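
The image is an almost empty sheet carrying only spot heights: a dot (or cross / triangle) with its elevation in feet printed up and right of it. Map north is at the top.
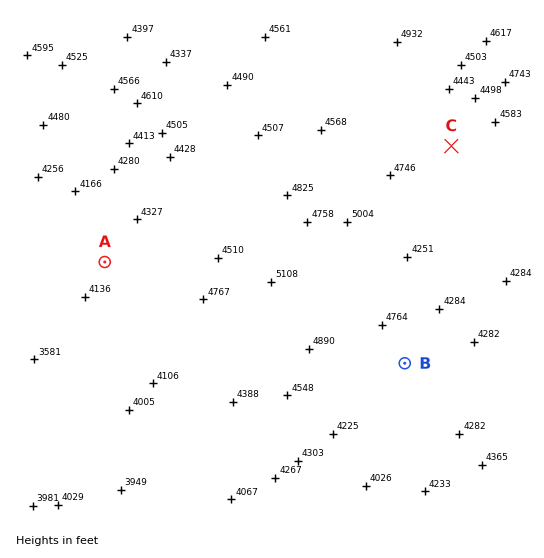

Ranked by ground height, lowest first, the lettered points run A B C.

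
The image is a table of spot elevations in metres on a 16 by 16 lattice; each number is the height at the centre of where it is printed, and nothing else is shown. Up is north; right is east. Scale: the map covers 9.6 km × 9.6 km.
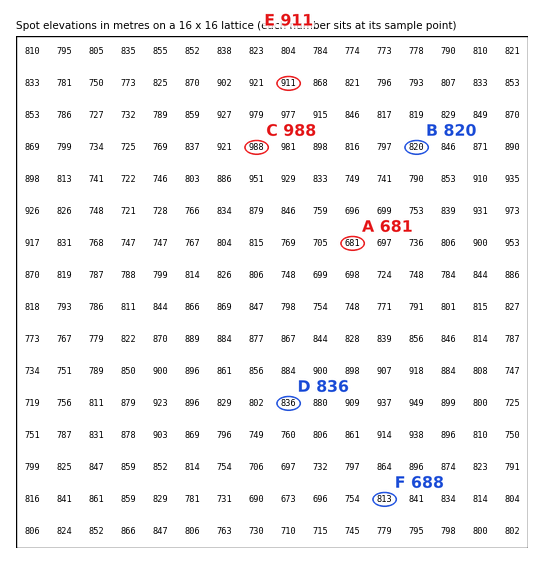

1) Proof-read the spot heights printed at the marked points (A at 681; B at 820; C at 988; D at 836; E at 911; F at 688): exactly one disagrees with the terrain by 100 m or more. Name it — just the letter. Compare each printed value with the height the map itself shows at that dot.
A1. F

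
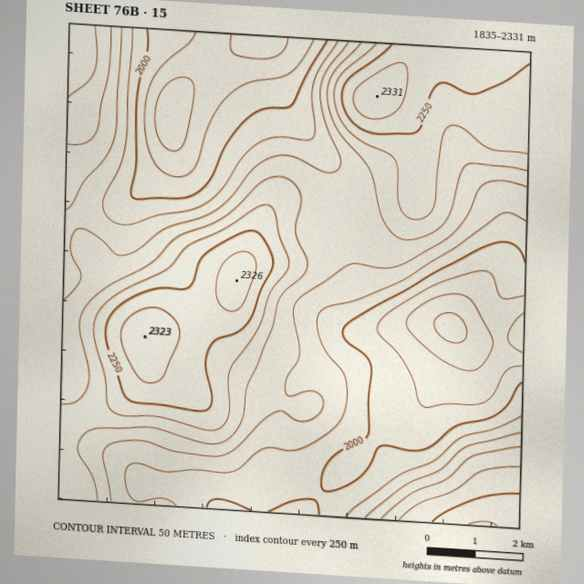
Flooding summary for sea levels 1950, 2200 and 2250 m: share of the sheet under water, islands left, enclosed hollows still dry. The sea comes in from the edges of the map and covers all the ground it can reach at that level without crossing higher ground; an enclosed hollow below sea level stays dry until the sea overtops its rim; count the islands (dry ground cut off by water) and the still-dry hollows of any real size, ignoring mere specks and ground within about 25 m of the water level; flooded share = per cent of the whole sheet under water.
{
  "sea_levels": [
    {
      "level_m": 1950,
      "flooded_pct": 12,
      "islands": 0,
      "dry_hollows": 0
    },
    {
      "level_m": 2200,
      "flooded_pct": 76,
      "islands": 1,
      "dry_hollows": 0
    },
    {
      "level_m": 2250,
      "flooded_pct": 87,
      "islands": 1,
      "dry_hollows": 0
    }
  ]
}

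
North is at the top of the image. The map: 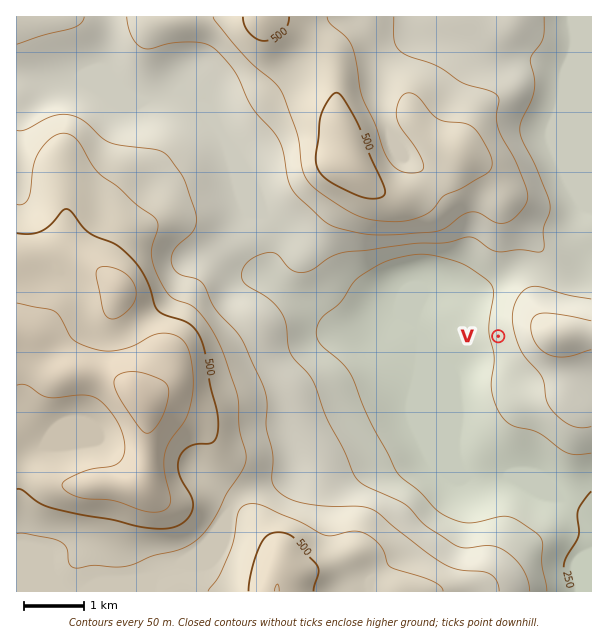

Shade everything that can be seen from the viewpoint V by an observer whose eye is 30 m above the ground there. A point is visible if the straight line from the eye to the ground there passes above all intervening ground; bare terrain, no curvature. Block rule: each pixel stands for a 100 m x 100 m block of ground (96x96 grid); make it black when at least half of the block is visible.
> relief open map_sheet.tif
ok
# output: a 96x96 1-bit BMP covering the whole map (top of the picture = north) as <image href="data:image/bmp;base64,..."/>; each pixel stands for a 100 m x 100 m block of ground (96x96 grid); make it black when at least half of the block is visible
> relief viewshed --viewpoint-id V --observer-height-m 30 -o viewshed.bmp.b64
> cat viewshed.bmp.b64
<image width="96" height="96" href="data:image/bmp;base64,Qk2+BAAAAAAAAD4AAAAoAAAAYAAAAGAAAAABAAEAAAAAAIAEAAATCwAAEwsAAAIAAAAAAAAA////AAAAAAAAAAAAAAPAAD/wEAAAAAAAAAPAAf///wAAAAAAAAPgA////wAAAAAAAAfwA////wAAAAAAAA/4A////gAAAAAAAA/4B////gAAAAAAAA/8H////gAAAAAAAB///////gAAAAAAAB///////4AAAAAAAD///////8AAAAAEAD///////4AAAAAOAH///////wAAAAAfAP///////gAAAAA/gf//////+AAAAAD/w///////8AAAAAH/x///////4AAAAAP/j/w/////wAAAAAP8D/g/////gAAAAAPwD/g/////AAAAAAfgD/h////+AAAAAAPAD/h////+AAAAAAPAH/h////+AAAAAAPAP/h////+AAAAAAPAP/j////+AAAAAAPgf/j////+AAAAAAPwf/n////+AAAAAAH4//n////+AAAAAAH///v////+AAAAAAH////////+AAAAAAP////////+AAAAAAP////////+AIAAAAP//////////8AAAAP//////////+AAAAf//////////+AAAAf//////////+AAAAB//////////8AAAAA//////////4AAAAA//////////gAAAAA//////////gAAAAA//////////gAAAAA//////////wAAAAA//////////wAAAAA//////////wAAAAA//////////wAAAAB//f///////gAAAH//8f///////AAAAH//4f//////+AAAAH//4///////8AAAAH//4///////4AAAAD/v////////4AAAAD/n////////4AAAAH/n////////4AAAAH/j/+P/////8AAAAH/j/4H/////8AAAAP/x/wH/////+AAAAP/5/gD//////AAAAf///gB//////gAAAP///AA//////gAAAH//+AAf/////gAAAD//4AAP/////AAAAD//4AAP/////AAAAD//wAAH/////AAAAD//wAAH/////gAAAD3/wAAB/////gAAAHh/wAAA/////AAAQHB/gAAA/AH/AAAAcHA/AAAD+AD+AAAAePA/AAAP8AD/AAAAePg+AAAD4AB/AAAAfHw8AAAAAAB/AAAAfH/4AAAAAAB+AAAA/D/wAAAAAAA4AAAA+ADgAAAAAAAAAAAA+AAAAAAAAAAAAAAAeAAAAAAAAAAAAAAAcAAAAAAAAAAAAAAAcAAAAAAAAAAAAAAAIAAAAAAAAAAAAAAAAAAAAAAAAAAAAAAAAAAAAAAAAAAAAAAAAAAAAAAAAAAAAAAAAAAAAAAAAAAAAAAAAAAAAAAAAAAAAAAAAAAAAAAAAAAAAAAAAAAAAAAAAAAAAAAAAAAAAAAAAAAAAAAAAAAAAAAAAAAAAAAAAAAAAAAAAAAAAAAAAAAAAAAAAAAAAAAAAAAAAAAAAAAAAAAAAAAAAAAAAAAAAAAAAAAAAAAAAAAAAAAAAAAAAAAAAAAAAAAAAAAAAAAAAAAAAAAAAAAAAAAAAAAAAAAAAAAAAAAAAAAAAAA="/>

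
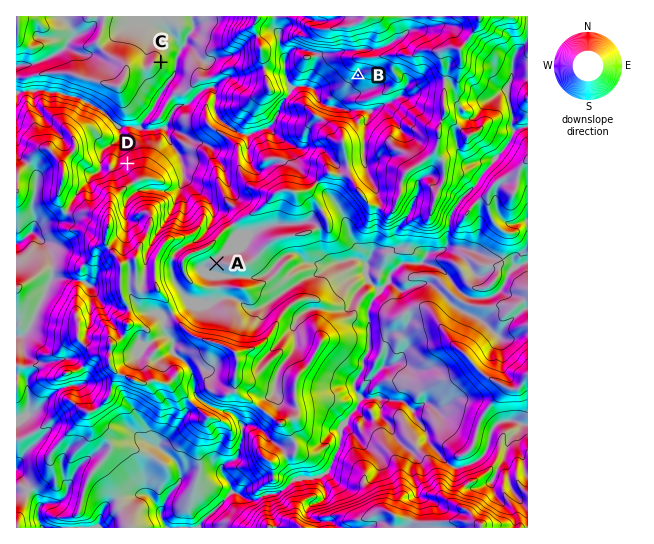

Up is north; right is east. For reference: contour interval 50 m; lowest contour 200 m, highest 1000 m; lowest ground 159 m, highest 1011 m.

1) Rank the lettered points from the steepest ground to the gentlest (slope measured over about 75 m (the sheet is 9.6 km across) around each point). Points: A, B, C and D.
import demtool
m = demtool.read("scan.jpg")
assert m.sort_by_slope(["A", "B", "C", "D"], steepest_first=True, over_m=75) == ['D', 'B', 'C', 'A']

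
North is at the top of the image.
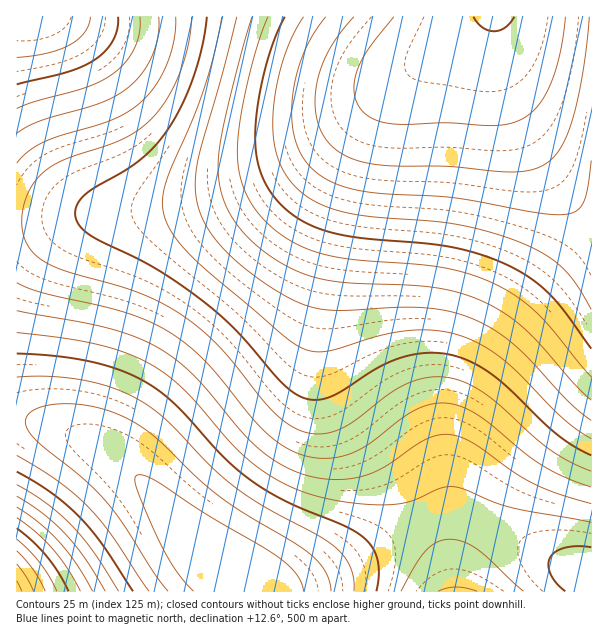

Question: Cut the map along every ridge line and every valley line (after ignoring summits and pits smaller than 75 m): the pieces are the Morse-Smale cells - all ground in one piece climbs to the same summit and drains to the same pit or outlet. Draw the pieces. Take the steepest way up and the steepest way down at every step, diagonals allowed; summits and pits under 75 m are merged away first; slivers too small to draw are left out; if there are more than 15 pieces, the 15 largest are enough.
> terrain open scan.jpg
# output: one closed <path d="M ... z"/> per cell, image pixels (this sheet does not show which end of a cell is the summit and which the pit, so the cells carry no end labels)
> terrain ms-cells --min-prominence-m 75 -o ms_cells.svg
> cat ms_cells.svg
<path d="M591 16l-105 0-19 20-47 28-27 20-55 49-32 24-22 13-42 20-27 9-42 9-89 6-39 8-28 1-1 196 23 3 27 10 38 18 13 8 29 28 28 35 35 37 38 27 1 7 343 0z"/><path d="M485 16l-468 0-1 206 16 1 52-9 89-6 42-9 45-17 34-18 23-14 76-66 27-20 47-28 17-16z"/><path d="M24 420l-8 0 1 172 230-1 0-6-38-27-35-37-28-35-29-28-13-8-38-18z"/>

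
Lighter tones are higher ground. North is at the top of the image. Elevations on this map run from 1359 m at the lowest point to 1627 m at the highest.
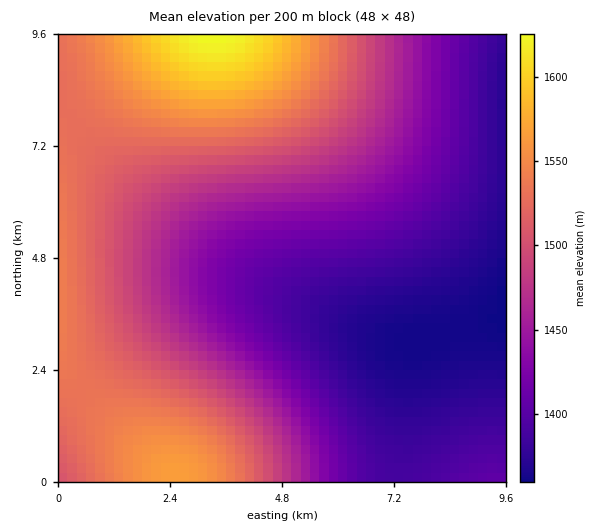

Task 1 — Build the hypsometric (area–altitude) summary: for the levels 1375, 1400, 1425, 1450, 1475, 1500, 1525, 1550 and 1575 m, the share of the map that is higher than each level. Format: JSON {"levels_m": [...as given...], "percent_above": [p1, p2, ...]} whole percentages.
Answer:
{"levels_m": [1375, 1400, 1425, 1450, 1475, 1500, 1525, 1550, 1575], "percent_above": [89, 72, 61, 52, 44, 35, 25, 10, 4]}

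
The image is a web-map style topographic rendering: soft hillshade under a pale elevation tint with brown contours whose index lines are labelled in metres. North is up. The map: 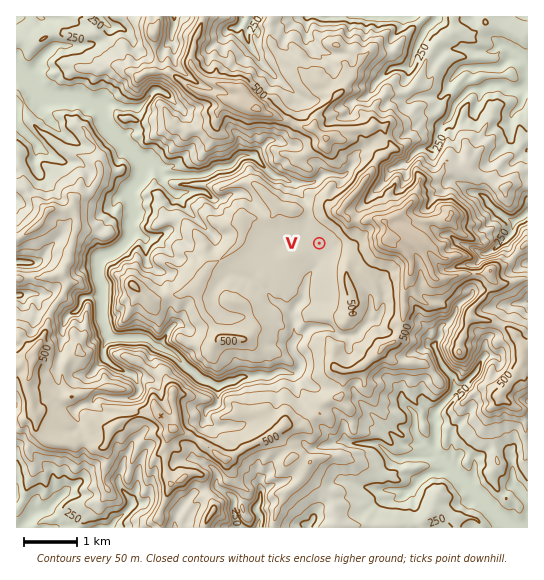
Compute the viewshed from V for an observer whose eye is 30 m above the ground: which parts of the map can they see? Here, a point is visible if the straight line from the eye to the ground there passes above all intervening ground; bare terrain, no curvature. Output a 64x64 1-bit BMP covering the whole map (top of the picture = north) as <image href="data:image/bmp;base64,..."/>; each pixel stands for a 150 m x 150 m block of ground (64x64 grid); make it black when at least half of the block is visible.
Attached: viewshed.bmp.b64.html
<image width="64" height="64" href="data:image/bmp;base64,Qk0+AgAAAAAAAD4AAAAoAAAAQAAAAEAAAAABAAEAAAAAAAACAAATCwAAEwsAAAIAAAAAAAAA////AAAAAAAAAAAAAAAAAAAAAAAAAAAAAAAAAAAAAAAAAAAAAAAAAAAAAAAAAAAAAAAAAAAAAAAAAAAAAAAAAAAAAAAAAAAAAAAAIAAAAAAAAABwAAAAAAAAAdwAAAAAAAADHwAAAAAAABgDmAAAAAAAMAH4AAAAIAAAD/wAAAAgAAAf9AAAADAAAAf8AAAAcAAAAPAAAAAwAAAAAAAAADAAAAAEAAAAMAAAAAPAAAA4AAAAQwAAABAAAAPDAAAAEAAADocAAAAAAAB/gAAAAAAAAAfgAAAAAAAAB8/AAAAAAEAHn8AAAAAAgR4PwAAAAAGDPH/AgAAAAwH4f8CAAAAAAeH/gIAAAAAA8/+AgAAAAAB//8CAAAAAAB//zAAAAAAAD//cAAAAAAAP/9wAAAAAAA//3AAAAAAAD/+cAAAAAAAI/wAAAAAAAAAAAAAAAAAAAAAAAAAAAAAAAAAAAAAAAAAAAAAAAAAAAAAAAAAAAAAAMAAAAAAAAABgAAAAAAAAAA4AAAAAAAAACAAAAAAAAAA8AAAAAAAAB+AAAAAAAABfgAAAAAAAAHgAAAAAAAAAAAAAAAAAAAAAAAAAAAAAAAAAAAAAAAAAAAAAAAAAAAAAAAAAAAAAAAAAAAAAAAAAAAAAAAAAAAAAAAAAAAAAAAAAAAAAAAAAAAAAAAAAAAAAAAAAAA=="/>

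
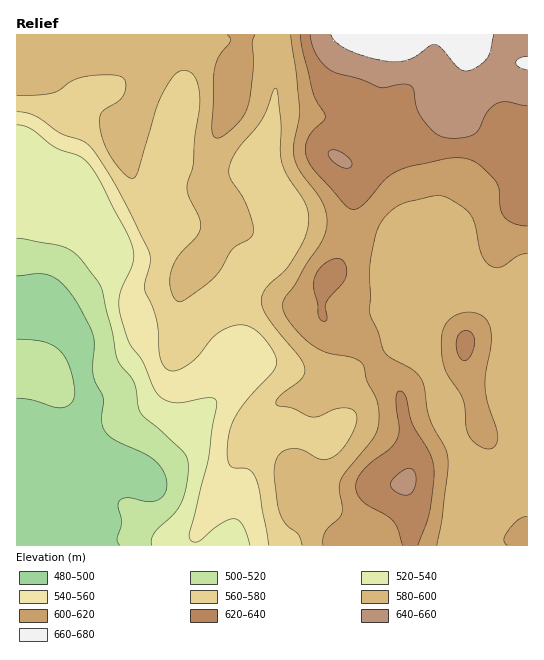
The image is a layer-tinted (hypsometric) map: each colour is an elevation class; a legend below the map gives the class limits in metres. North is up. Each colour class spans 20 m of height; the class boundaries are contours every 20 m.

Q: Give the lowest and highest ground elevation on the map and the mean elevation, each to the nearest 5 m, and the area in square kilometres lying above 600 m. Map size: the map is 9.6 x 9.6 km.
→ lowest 485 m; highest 675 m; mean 580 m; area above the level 26.6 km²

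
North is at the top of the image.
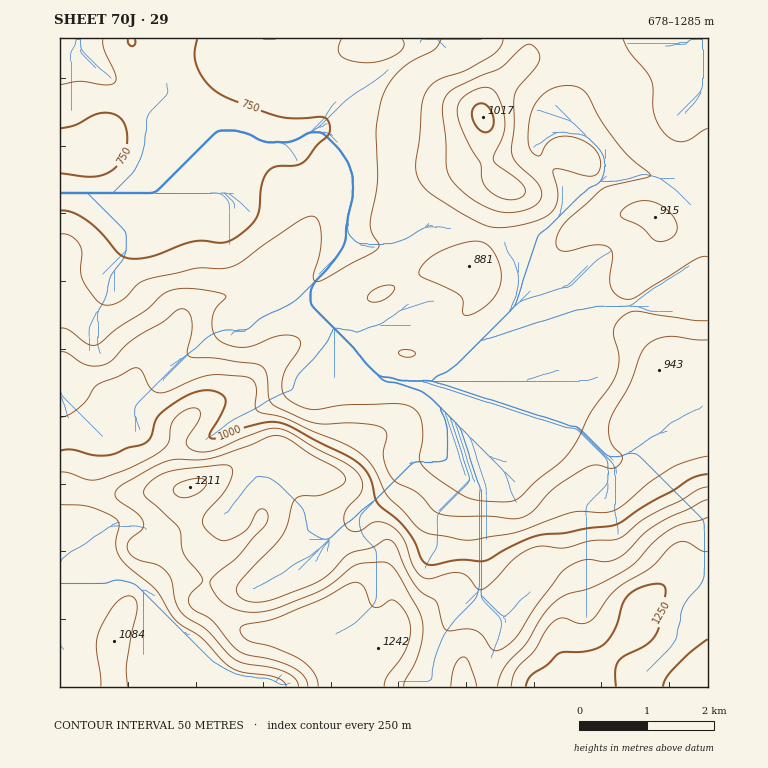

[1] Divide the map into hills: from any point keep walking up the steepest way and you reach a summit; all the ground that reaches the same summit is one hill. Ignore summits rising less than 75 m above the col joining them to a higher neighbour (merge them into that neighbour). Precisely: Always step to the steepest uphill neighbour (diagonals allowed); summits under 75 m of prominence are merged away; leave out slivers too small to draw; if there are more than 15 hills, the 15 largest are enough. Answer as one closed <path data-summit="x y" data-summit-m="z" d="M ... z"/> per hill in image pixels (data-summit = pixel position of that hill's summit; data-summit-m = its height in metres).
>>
<path data-summit="591 687" data-summit-m="1285" d="M447 226l-20 0-17 10-20 9-25 0-14-5-3-6-8 16-22 26-12 18-7 6-54 26-14 1-13 7-44 31-40 38 0 11 3 9 6 7 15 7 24 5 20-1 14-7 18-15 63-31 9-14 24-25 8-17 9 10 10 20 18 14 15 7 32 2 19 16 11 18 8 9 22 51 0 8-5 12 0 40 5 17-2 31-3 8-25 26-12 22-9 30 1 14 276 0 0-379-48-1-23-3-10 3-44 5-110 46 41-45 9-17 1-20-5-17-9-16-32-12z"/><path data-summit="378 648" data-summit-m="1242" d="M226 128l-14 0-59 25-7 8-5 12-11 12-17 9-24 3 2 4 38 28-2 13-12 19-11 7-44 1 0 120 9 6 14 14 15 24 0 7-6 15-2 24-9 45-21 10 0 12 7-1 53-22 10 0 10 4 16 14 2 17-4 10-10 15-7 4 12 12-2 18-3 7 1 63 285 0 3-22 7-22 17-29 20-19 5-17 0-22-5-17 0-40 5-12 0-8-22-51-8-9-11-18-11-11-8-5-32-2-15-7-18-14-10-20-9-10-8 17-24 25-9 14-63 31-18 15-14 7-20 1-34-8-7-6-7-14 0-11 40-38 11-9 33-22 13-7 14-1 50-24 10-7 13-19 22-26 7-13 0-15 7-27 0-17-9-22-14-18-10-7-11 0-18 10-14 2-20-3-17-9z"/><path data-summit="483 117" data-summit-m="1017" d="M708 38l-286 0-3 6-12 13-64 42-13 13-3 7-14 12 11 2 11 9 10 14 7 15 2 24-7 27 2 15 16 8 25 0 13-5 24-14 20 0 31 5 32 12 9 16 5 17-1 20-14 24-35 36 109-44 44-5 10-3 23 3 48 0z"/>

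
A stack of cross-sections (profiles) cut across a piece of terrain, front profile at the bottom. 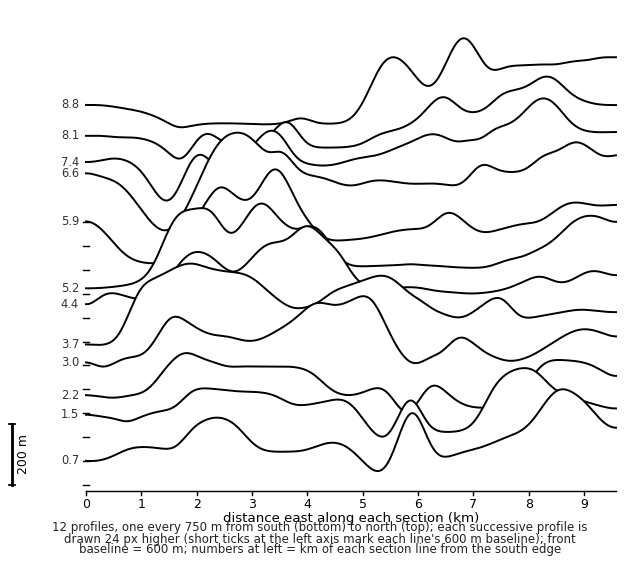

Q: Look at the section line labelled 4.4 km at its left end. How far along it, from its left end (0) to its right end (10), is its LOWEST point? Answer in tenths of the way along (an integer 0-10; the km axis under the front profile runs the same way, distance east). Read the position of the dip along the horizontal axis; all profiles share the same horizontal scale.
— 0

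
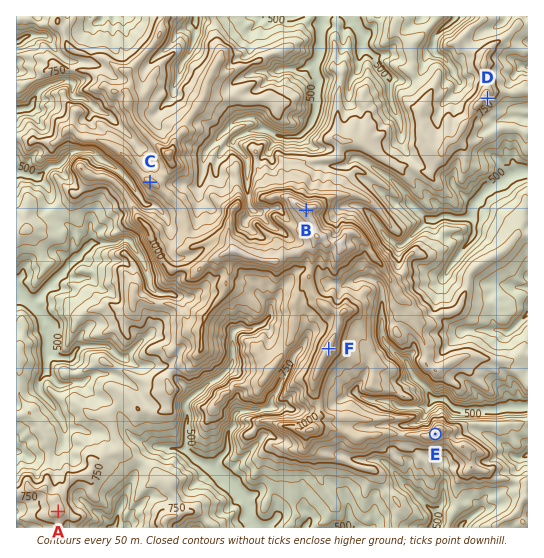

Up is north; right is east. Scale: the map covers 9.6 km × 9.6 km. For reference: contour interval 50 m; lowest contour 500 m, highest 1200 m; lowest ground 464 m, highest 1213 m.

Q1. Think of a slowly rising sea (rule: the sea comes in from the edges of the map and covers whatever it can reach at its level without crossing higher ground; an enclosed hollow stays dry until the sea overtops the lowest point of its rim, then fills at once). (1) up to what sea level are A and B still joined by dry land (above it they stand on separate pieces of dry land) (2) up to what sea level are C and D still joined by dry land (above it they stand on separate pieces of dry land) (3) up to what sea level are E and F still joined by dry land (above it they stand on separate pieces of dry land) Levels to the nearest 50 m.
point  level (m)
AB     700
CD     750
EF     850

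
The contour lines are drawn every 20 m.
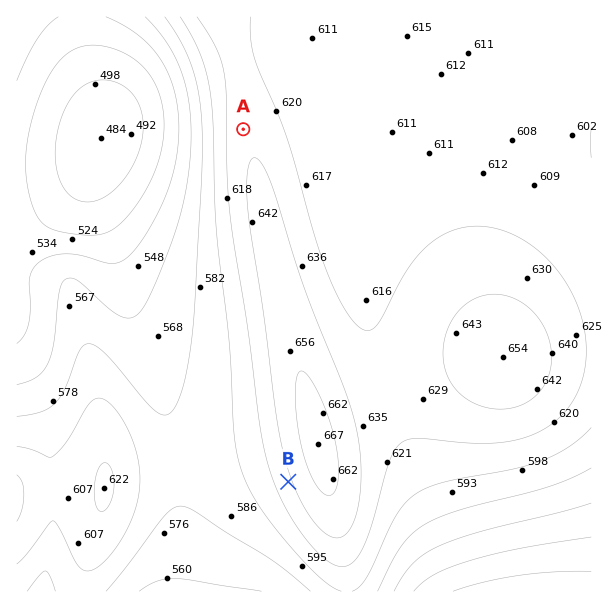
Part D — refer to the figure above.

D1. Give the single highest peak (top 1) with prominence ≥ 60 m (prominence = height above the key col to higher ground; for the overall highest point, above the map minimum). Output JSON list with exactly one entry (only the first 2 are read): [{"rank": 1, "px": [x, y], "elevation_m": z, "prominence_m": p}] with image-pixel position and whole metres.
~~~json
[{"rank": 1, "px": [318, 444], "elevation_m": 667, "prominence_m": 183}]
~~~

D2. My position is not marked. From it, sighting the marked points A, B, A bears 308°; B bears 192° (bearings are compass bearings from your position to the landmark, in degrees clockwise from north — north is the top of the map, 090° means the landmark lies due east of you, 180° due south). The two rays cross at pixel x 346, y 210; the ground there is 610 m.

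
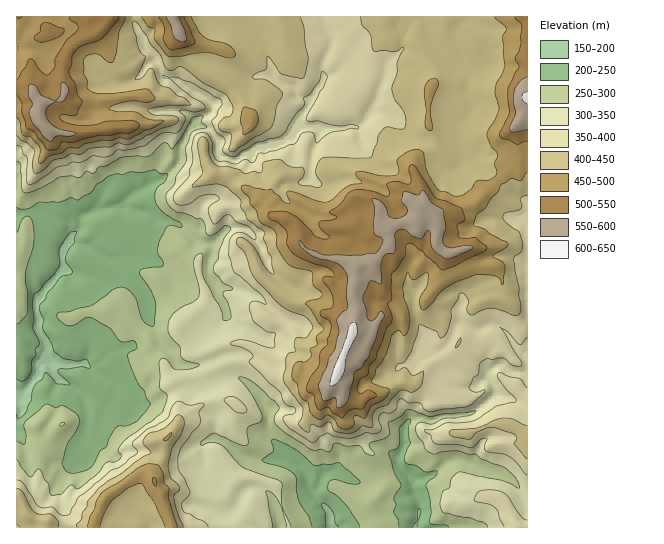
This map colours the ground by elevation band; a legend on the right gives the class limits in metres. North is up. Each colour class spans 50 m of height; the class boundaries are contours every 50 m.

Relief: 160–620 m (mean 370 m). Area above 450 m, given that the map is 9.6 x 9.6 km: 19.7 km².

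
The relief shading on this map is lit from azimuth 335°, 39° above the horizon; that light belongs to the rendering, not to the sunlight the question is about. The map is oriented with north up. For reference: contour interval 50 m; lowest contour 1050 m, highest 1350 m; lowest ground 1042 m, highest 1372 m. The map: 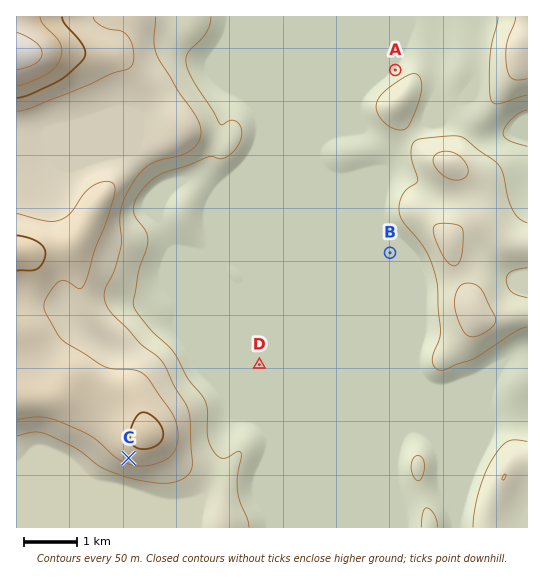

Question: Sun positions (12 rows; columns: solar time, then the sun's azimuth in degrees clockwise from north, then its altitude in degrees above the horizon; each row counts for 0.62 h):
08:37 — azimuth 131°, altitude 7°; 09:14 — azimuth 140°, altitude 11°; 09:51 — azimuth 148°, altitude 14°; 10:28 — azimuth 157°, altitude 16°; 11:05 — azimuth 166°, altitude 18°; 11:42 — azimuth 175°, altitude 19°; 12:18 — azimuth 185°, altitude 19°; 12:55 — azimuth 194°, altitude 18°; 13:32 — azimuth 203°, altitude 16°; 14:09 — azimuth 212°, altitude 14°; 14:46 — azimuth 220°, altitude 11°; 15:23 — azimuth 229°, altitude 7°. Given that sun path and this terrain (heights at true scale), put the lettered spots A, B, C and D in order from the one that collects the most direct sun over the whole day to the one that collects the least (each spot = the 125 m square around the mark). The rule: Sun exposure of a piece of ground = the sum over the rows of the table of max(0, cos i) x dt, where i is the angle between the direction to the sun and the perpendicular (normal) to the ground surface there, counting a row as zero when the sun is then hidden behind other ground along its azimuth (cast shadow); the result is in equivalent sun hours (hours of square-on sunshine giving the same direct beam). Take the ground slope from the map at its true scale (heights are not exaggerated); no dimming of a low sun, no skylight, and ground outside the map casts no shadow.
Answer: C > B ≈ D > A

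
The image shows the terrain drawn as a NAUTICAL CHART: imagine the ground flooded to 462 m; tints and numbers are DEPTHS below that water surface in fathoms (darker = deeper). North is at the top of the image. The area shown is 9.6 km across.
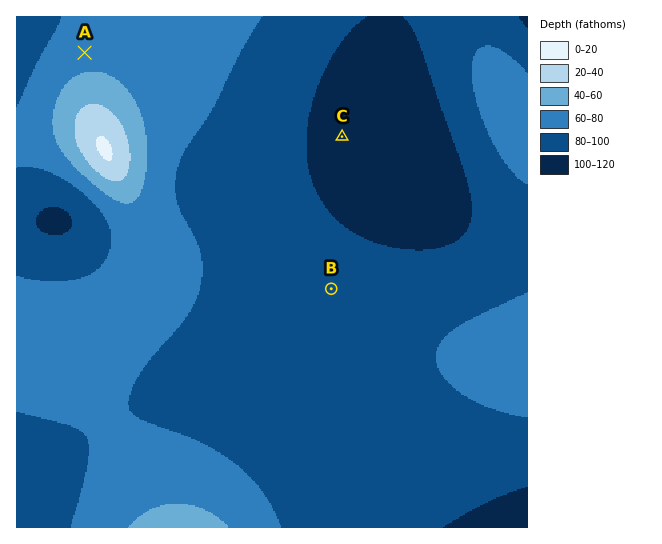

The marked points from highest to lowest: A B C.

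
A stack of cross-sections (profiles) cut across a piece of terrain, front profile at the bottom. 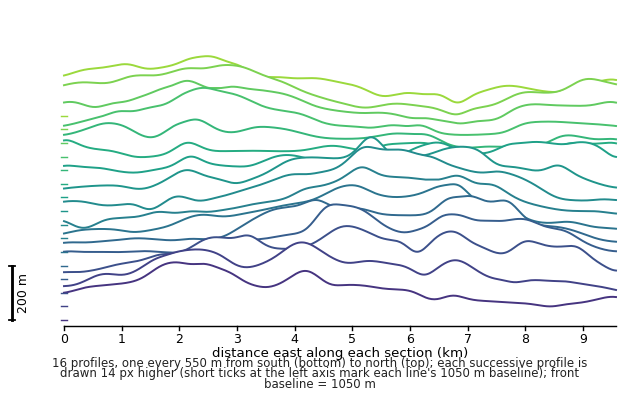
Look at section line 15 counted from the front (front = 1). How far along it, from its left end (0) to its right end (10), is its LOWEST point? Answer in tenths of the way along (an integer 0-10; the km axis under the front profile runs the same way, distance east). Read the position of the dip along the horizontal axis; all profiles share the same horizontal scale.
7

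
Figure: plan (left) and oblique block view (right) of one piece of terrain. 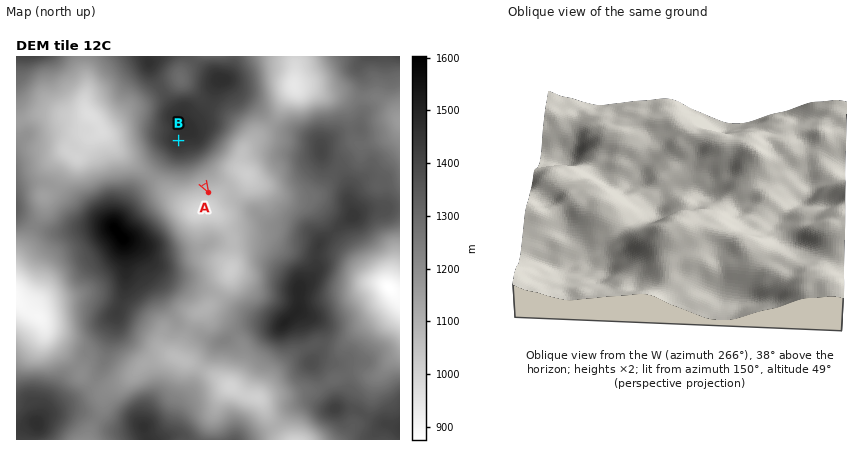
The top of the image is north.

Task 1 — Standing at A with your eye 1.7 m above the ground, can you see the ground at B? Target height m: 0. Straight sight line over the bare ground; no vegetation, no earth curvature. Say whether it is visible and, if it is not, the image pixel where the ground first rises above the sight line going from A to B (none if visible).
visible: false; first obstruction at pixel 194 168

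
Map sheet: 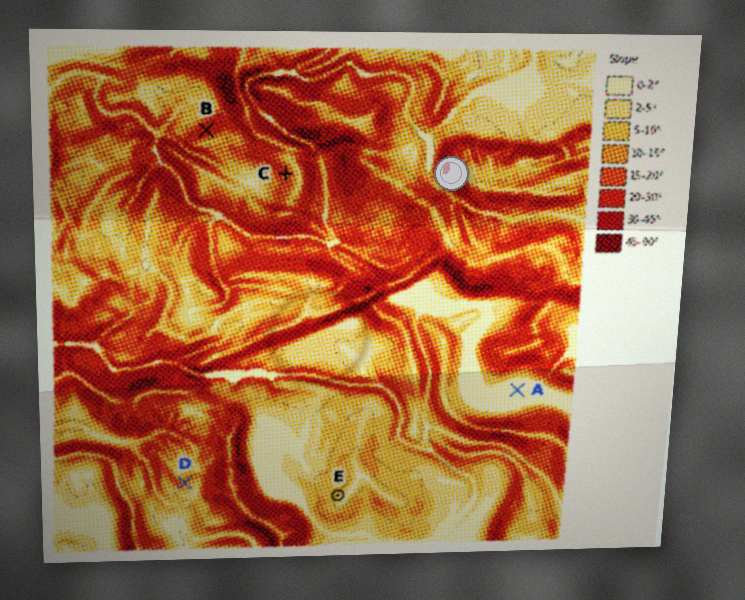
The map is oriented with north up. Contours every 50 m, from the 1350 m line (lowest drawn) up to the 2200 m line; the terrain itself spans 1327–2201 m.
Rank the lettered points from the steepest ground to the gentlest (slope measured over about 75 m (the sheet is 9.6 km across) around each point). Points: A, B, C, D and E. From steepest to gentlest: B C D E A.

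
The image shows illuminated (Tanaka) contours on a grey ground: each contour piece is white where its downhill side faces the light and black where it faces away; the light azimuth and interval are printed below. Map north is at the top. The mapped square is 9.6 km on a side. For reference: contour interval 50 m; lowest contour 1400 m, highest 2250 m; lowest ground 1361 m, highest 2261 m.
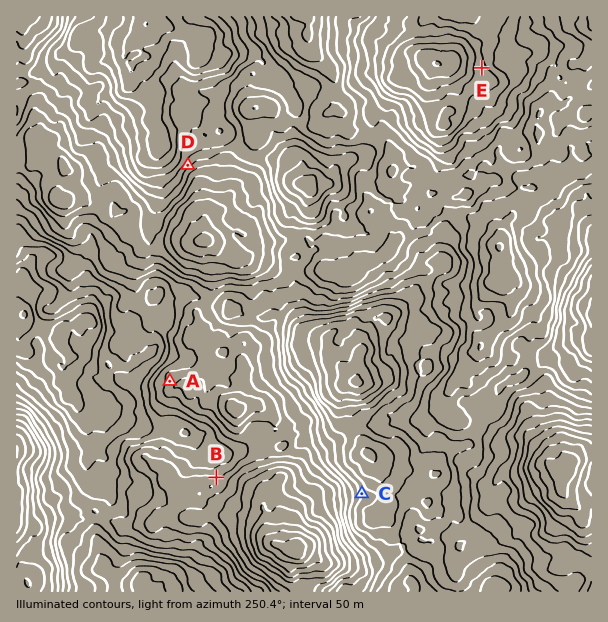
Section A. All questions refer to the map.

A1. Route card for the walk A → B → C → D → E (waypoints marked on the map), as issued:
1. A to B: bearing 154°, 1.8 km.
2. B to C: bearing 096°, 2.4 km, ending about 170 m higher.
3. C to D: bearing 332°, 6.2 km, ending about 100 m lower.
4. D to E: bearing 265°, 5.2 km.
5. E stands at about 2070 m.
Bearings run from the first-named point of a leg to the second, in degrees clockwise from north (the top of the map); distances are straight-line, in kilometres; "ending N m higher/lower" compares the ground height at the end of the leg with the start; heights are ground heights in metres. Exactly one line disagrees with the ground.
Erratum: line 4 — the bearing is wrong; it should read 72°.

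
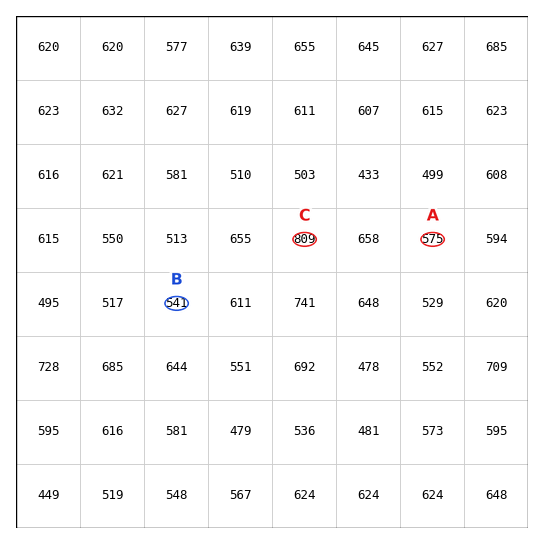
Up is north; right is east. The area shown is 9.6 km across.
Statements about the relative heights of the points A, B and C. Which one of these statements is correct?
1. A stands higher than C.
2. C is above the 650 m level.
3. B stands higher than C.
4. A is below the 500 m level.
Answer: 2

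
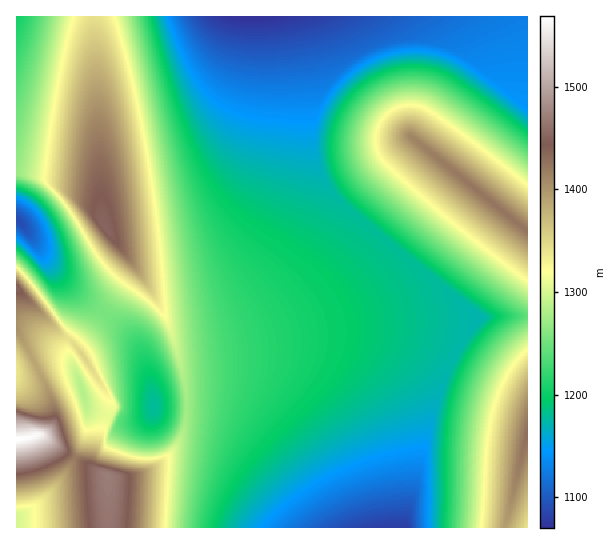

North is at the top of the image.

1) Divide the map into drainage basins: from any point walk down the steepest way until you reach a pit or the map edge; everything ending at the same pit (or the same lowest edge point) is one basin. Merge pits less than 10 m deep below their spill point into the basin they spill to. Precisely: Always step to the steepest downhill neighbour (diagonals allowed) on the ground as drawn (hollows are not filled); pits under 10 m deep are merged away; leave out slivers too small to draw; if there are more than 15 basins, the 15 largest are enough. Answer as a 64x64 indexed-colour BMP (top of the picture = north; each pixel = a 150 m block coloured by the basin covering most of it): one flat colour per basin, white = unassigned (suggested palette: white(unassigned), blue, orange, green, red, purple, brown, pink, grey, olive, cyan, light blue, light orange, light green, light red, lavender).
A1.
<image width="64" height="64" href="data:image/bmp;base64,Qk12CAAAAAAAAHYAAAAoAAAAQAAAAEAAAAABAAQAAAAAAAAIAAATCwAAEwsAABAAAAAAAAAA////ALR3HwAOf/8ALKAsACgn1gC9Z5QAS1aMAMJ34wB/f38AIr28AM++FwDox64AeLv/AIrfmACWmP8A1bDFAHd3d3d3ciIiIiIiIiIiIiIiIiIiIiIiIiIiIiIiIimZd3d3d3dyIiIiIiIiIiIiIiIiIiIiIiIiIiIiIiIiKZl3d3d3d3IiIiIiIiIiIiIiIiIiIiIiIiIiIiIiIiIimXd3d3d3ciIiIiIiIiIiIiIiIiIiIiIiIiIiIiIiIiKZd3d3d3dyIiIiIiIiIiIiIiIiIiIiIiIiIiIiIiIiIpl3d3d3d3IiIiIiIiIiIiIiIiIiIiIiIiIiIiIiIiIimXd3d3d3czMyIiIiIiIiIiIiIiIiIiIiIiIiIiIiIiIpd3d3d3czMzMyIiIiIiIiIiIiIiIiIiIiIiIiIiIiIil3d3d3YzMzMzMyIiIiIiIiIiIiIiIiIiIiIiIiIiIiKXd3d2ZmMzMzMzIiIiIiIiIiIiIiIiIiIiIiIiIiIiIpd3d2ZmYzMzMzMyIiIiIiIiIiIiIiIiIiIiIiIiIiIiKIdmZmZmMzMzMzMiIiIiIiIiIiIiIiIiIiIiIiIiIiIoiIZmZmYzMzMzMyIiIiIiIiIiIiIiIiIiIiIiIiIiIiiIiGZmZjMzMzMzIiIiIiIiIiIiIiIiIiIiIiIiIiIiKIiIZmZmYzMzMzMiIiIiIiIiIiIiIiIiIiIiIiIiIiIoiIhmZmZjMzMzMyIiIiIiIiIiIiIiIiIiIiIiIiIiIiiIhmZmZjMzMzMzIiIiIiIiIiIiIiIiIiIiIiIiIiIiKIiGZmZmMzMzMzMiIiIiIiIiIiIiIiIiIiIiIiIiIiIoiGZmZmMzMzMzMyIiIiIiIiIiIiIiIiIiIiIiIiIiIiiIZmZmYzMzMzMzIiIiIiIiIiIiIiIiIiIiIiIiIiIiKIZmZmYzMzMzMzMiIiIiIiIiIiIiIiIiIiIiIiIiIiIohmZmYzMzMzMzMiIiIiIiIiIiIiIiIiIiIiIiIiIiIihmZmZjMzMzMzMyIiIiIiIiIiIiIiIiIiIiIiIiIiIiKGZmZkMzMzMzMzEiIiIiIiIiIiIiIiIiIiIiIiIiIiImZmZERDMzMzMzERERERIiIiIiIiIiIiIiIiIiIiIiIiZmZEREQzMzMzMRERERERESIiIiIiIiIiIiIiIiIiIiJmZEREREMzMzMxERERERERESIiIiIiIiIiIiIiIiIiImZERERERDMzMxERERERERERESIiIiIiIiIiIiIiIiIiZEREREREMzMzERERERERERERESIiIiIiIiIiIiIiIiJERERERERDMzERERERERERERERESIiIiIiIiIiIiIiIkREREREREQzEREREREREREREREREiIiIiIiIiIiIiIiRERERERERDMRERERERERERERERERIiIiIiIiIiIiIiJEREREREREQRERERERERERERERERERIiIiIiIiIiIiIkREREREREQRERERERERERERERERERESIiIiIiIiIiIiRERERERERBEREREREREREREREREREREiIiIiIiIiIiJERERERERBERERERERERERERERERERERIiIiIiIiIiIkRERERERBEREREREREREREREREREREREiIiIiIiIiIiRERERERBERERERERERERERERERERERERIiIiIiIiIiFEREREREERERERERERERERERERERERERESIiIiIiIiEUREREREQREREREREREREREREREREREREREiIiIiIiERRERERERBERERERERERERERERERERERERERIiIiIiERFEREREREERERERERERERERERERERERERERESIiIhEREUREREREQRERERERERERERERERERERERERERIiIhERERREREREVRERERERERERERERERERERERERERESIhERERFFVVVVVREREREREREREREREREREREREREREREhEREREVVVVVVVERERERERERERERERERERERERERERERERERERVVVVVVURERERERERERERERERERERERERERERERERERFVVVVVVREREREREREREREREREREREREREREREREREREVVVVVVVERERERERERERERERERERERERERERERERERERVVVVVVURERERERERERERERERERERERERERERERERERFVVVVVVREREREREREREREREREREREREREREREREREREVVVVVVVERERERERERERERERERERERERERERERERERERVVVVVVURERERERERERERERERERERERERERERERERERFVVVVVVREREREREREREREREREREREREREREREREREREVVVVVVVERERERERERERERERERERERERERERERERERERVVVVVVURERERERERERERERERERERERERERERERERERFVVVVVVREREREREREREREREREREREREREREREREREREVVVVVVVERERERERERERERERERERERERERERERERERERVVVVVVURERERERERERERERERERERERERERERERERERFVVVVVVREREREREREREREREREREREREREREREREREREVVVVVVVERERERERERERERERERERERERERERERERERERVVVVVVURERERERERERERERERERERERERERERERERERFVVVVVVREREREREREREREREREREREREREREREREREREVVVVVVVERERERERERERERERERERERERERERERERERER"/>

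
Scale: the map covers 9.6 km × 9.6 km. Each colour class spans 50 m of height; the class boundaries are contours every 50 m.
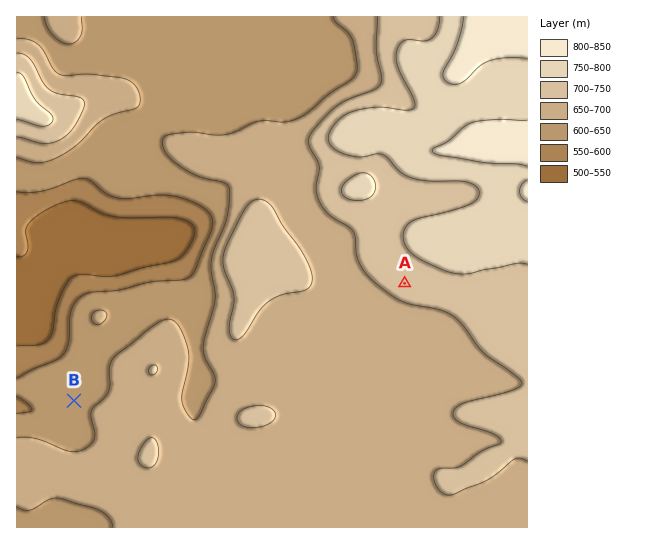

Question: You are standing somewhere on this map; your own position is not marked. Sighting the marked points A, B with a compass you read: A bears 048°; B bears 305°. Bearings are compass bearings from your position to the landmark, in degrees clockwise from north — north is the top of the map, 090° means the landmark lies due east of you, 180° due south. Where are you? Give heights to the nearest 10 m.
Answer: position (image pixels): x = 187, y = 480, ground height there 670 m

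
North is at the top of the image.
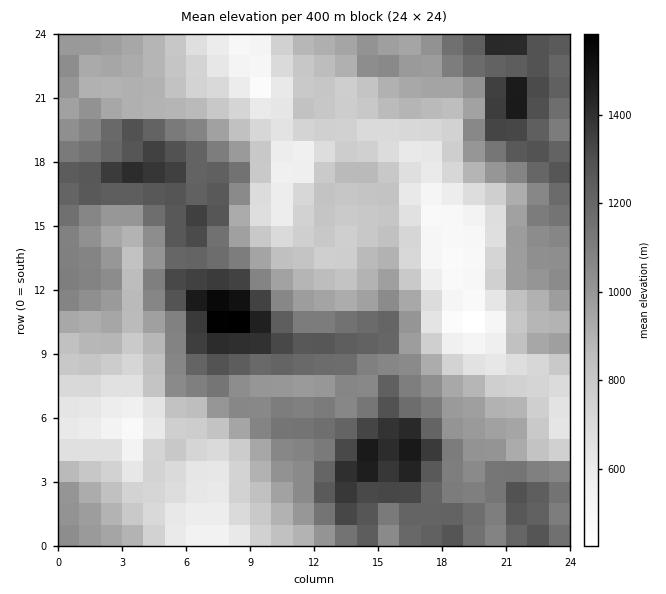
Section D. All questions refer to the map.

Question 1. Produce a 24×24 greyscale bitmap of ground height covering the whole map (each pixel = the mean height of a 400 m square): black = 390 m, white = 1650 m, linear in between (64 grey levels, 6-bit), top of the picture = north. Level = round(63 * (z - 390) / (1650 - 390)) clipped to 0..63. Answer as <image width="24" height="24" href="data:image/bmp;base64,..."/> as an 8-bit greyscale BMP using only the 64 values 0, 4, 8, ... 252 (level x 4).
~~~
<image width="24" height="24" href="data:image/bmp;base64,Qk12BgAAAAAAADYEAAAoAAAAGAAAABgAAAABAAgAAAAAAEACAAATCwAAEwsAAAABAAAAAAAAAAAAAAEBAQACAgIAAwMDAAQEBAAFBQUABgYGAAcHBwAICAgACQkJAAoKCgALCwsADAwMAA0NDQAODg4ADw8PABAQEAAREREAEhISABMTEwAUFBQAFRUVABYWFgAXFxcAGBgYABkZGQAaGhoAGxsbABwcHAAdHR0AHh4eAB8fHwAgICAAISEhACIiIgAjIyMAJCQkACUlJQAmJiYAJycnACgoKAApKSkAKioqACsrKwAsLCwALS0tAC4uLgAvLy8AMDAwADExMQAyMjIAMzMzADQ0NAA1NTUANjY2ADc3NwA4ODgAOTk5ADo6OgA7OzsAPDw8AD09PQA+Pj4APz8/AEBAQABBQUEAQkJCAENDQwBEREQARUVFAEZGRgBHR0cASEhIAElJSQBKSkoAS0tLAExMTABNTU0ATk5OAE9PTwBQUFAAUVFRAFJSUgBTU1MAVFRUAFVVVQBWVlYAV1dXAFhYWABZWVkAWlpaAFtbWwBcXFwAXV1dAF5eXgBfX18AYGBgAGFhYQBiYmIAY2NjAGRkZABlZWUAZmZmAGdnZwBoaGgAaWlpAGpqagBra2sAbGxsAG1tbQBubm4Ab29vAHBwcABxcXEAcnJyAHNzcwB0dHQAdXV1AHZ2dgB3d3cAeHh4AHl5eQB6enoAe3t7AHx8fAB9fX0Afn5+AH9/fwCAgIAAgYGBAIKCggCDg4MAhISEAIWFhQCGhoYAh4eHAIiIiACJiYkAioqKAIuLiwCMjIwAjY2NAI6OjgCPj48AkJCQAJGRkQCSkpIAk5OTAJSUlACVlZUAlpaWAJeXlwCYmJgAmZmZAJqamgCbm5sAnJycAJ2dnQCenp4An5+fAKCgoAChoaEAoqKiAKOjowCkpKQApaWlAKampgCnp6cAqKioAKmpqQCqqqoAq6urAKysrACtra0Arq6uAK+vrwCwsLAAsbGxALKysgCzs7MAtLS0ALW1tQC2trYAt7e3ALi4uAC5ubkAurq6ALu7uwC8vLwAvb29AL6+vgC/v78AwMDAAMHBwQDCwsIAw8PDAMTExADFxcUAxsbGAMfHxwDIyMgAycnJAMrKygDLy8sAzMzMAM3NzQDOzs4Az8/PANDQ0ADR0dEA0tLSANPT0wDU1NQA1dXVANbW1gDX19cA2NjYANnZ2QDa2toA29vbANzc3ADd3d0A3t7eAN/f3wDg4OAA4eHhAOLi4gDj4+MA5OTkAOXl5QDm5uYA5+fnAOjo6ADp6ekA6urqAOvr6wDs7OwA7e3tAO7u7gDv7+8A8PDwAPHx8QDy8vIA8/PzAPT09AD19fUA9vb2APf39wD4+PgA+fn5APr6+gD7+/sA/Pz8AP39/QD+/v4A////AIB4cGRILCAgLEhYZHyYrISgqLCYiKSwmHx0ZFBALCgoQFBoeJi8sJSkpKSckLCokHxsWEhEPDAsSFhwhKzEuLy8pJCMlLSomGBUSDBIQDAwSGh8hKTM2MTQrJCElJSMiDg4OBxEVERAUGyIjJC42MzcxJB8fGxYTCwoHBAsTExYcIiUmJykvMjMpHx4dHBQNDAwKCQ0WFx8iIiQjJCIlLSckHh0ZGRMNEBAODhYhIyUgHx4eHiIiKiQgGxkTEhEQFRUUERciKS0rKCkoJycjIiEbEg0MDxEUFhkZFBkiMDMzMi8sLCopKR0TCQYJFhsdGxocGB0jMTs8NSokJCYoKR8NBAIGFRkZIiAeGCItNjo4MCIdHBscIRsPBgUMFxodIyIhFyMvMDEwIhwZFxYZHRQKBQUSHR8hIyIeFh8pKSckHBcWExMYGRAGBAURHSAgIyAbGSAsLiYdFRATFRMVFhEGBQYOHSEiJiIeHycsMCwbDwoSFRQVFQ4EBQcPHCQmKSsqKiwsKiwhDwoRFhUWFgsHCg8TGiIoKywxMzIwKSomFAkJFBgYFQ4LERkfIigsJCYpLDAtKSQeFAoJDxMSDwsMEx8lKy0pICIoLSkkIh0WEQ0SEhIQEBAREiEvLyokHR8bGhkZGBURCwwWFRMUGBkYFxwwNi0nHxoZGhkWEhAKAwsUFRMWGhscHCAwNi4qIBscGxkVEQwHBhAVFxogIR4dJCgpKy0pHh4dGxkVDgoFBxIZGhwfHRwfJyozMy0rA=="/>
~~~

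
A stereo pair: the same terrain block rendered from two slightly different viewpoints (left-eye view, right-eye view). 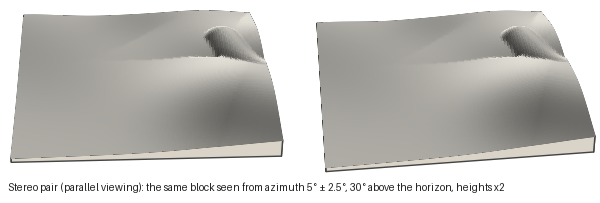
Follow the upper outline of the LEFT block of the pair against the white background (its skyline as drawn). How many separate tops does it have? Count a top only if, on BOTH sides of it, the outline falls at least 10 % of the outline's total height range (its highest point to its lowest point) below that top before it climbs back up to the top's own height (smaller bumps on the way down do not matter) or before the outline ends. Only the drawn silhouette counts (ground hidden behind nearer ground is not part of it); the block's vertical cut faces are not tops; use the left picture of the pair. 1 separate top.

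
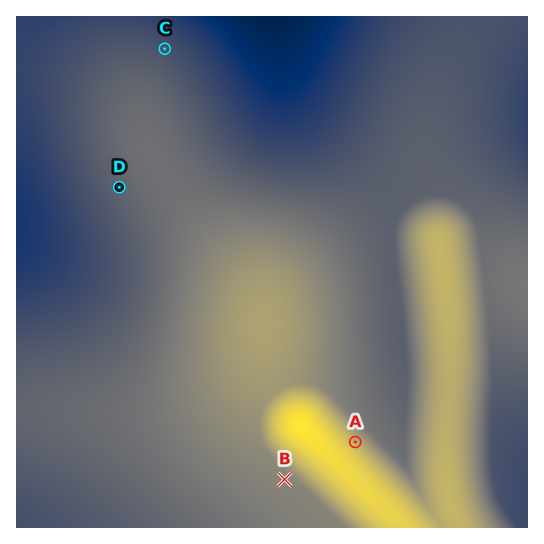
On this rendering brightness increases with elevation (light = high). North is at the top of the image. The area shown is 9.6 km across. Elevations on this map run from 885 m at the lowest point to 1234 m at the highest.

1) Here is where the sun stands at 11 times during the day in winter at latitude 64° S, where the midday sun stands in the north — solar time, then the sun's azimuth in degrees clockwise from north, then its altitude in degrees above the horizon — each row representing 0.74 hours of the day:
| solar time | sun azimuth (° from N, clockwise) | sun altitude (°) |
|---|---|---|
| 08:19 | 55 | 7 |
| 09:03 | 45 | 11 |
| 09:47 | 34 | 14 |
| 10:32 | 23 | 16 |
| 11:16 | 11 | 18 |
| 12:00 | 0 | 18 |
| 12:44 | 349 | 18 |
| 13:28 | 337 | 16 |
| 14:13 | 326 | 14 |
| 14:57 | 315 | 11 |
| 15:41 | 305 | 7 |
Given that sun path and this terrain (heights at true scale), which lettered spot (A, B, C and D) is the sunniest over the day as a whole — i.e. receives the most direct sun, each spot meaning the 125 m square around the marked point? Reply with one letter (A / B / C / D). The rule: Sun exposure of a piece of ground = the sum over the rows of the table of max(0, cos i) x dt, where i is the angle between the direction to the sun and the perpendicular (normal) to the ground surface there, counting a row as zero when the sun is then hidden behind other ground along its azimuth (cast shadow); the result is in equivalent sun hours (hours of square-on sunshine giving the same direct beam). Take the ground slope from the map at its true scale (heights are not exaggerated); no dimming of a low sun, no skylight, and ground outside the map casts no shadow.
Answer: A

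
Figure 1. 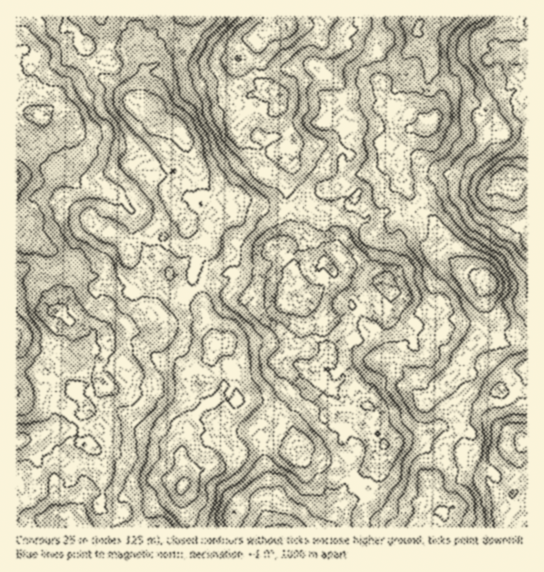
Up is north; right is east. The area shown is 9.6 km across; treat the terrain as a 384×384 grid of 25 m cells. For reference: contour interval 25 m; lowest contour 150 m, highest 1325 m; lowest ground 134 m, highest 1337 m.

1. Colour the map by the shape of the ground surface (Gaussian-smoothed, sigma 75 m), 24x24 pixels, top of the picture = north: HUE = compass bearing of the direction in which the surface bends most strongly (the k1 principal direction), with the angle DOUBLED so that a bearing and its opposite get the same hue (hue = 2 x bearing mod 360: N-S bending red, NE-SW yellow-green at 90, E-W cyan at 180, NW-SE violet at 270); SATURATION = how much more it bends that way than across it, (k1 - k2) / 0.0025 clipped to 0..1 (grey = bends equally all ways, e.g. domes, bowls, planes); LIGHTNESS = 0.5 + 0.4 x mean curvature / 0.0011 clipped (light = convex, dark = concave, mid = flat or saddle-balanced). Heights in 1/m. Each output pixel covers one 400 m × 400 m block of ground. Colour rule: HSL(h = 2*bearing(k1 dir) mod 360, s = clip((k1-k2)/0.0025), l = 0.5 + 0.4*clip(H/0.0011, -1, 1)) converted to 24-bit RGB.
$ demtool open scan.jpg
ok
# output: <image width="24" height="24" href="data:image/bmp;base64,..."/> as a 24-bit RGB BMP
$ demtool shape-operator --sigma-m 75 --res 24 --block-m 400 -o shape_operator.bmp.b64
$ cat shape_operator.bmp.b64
<image width="24" height="24" href="data:image/bmp;base64,Qk32BgAAAAAAADYAAAAoAAAAGAAAABgAAAABABgAAAAAAMAGAAATCwAAEwsAAAAAAAAAAAAAfZLkydDx1rXfF0eqhUYPbQgLwgBCrvBlv+mSJo1Q3T7JXR6eVTqpRbpQRcSCJbHSg8rpsDK7pHoq3JGs8Nvond7nFheAHFRkBM4EmMIYplEn/yPeTyjrUiGu0SpW+ujRit6poB1yOIkhKyRNbCeEvuJZRLFLKpBiI406NFy61l+2rvxta+ip2nLJkh2DFBRLtmzsSepbKCWI2qBAFxlaQUHKws/v1/ed/2rgvovzjZHPHRmHeih3zvSzPpC0Osx5LqqEGRdWe9ea+evSmT0gjVIdXIvwC0L/viVDw1yHfsVSgBxINl6PNz1hxrlE2/G3L4pz3EdS26/iKgCyvMHs2fLlXarfqlTcQIvJChwp0t1Jy10r1kYy79x2EUoyEjsoLU8FG18KsW8mg2PRJTdtY8i9c8W7y6NoxppomGw5anIOERVKWt1pzOSYkSaOUMF6mBiGhhaHhNANN4QK5FFBzPO5YhRIJxQMue3jIU/XfNS1HTJve67oNcWcQY2Ny599301xhTS26sTIDM/XT+qdvlx7NDOXwnAzLQ00dy5M4p+Vkt7mNtI41GsjsTr/c3TejLDQiiWyenInI9s5Ox4OonZCLl8s26o8KbAnz2BmfNiCg63UXUC6Onawbx9HyyxicxF+bsjenvHE8G3n14adxMpcCiYpieuJhn0QGFxbyYjRNXfGSIDPahZlXMjRluLB40jAabwovOFSLnEqXkQXKhQKKKawox6nybLsF/WpdeSiMiF+94yi14x5qSK+TXIPmuDfAHvyeYfc0m6mJxFtjNPbHcd8q0ddvzxt8tnstefJiT/ZPH3juqTwKw6aStuNKcpD6qXMdxt1L7RKYTjJ+cDPh3PcwLnslsTYOR2CLAoY5W0LVSdzcnwmo95EHEUojeZUWuaJ2KmxXDm6kkrHbDOwgh+GzX4ueO+QQBBl3yJSi6I9KE1w8pcApOheS+DHsSohJwwYQB9U2sqOMiSGeNaBhiccd8PRlPqbepshSzEJw7woJTAPEiYN3C7f2PPyi8hMED18pBMz44MfNRYo7NWbdv8xLmAeZBl60SLkGKTCk9NzuRXeuJ4hj/XAXxKd1+Rhpyhax6x7k65OKSx/eSjaA96Ok14u/6ZILAcoWUGv4HZ2VHvazvTu1fbxflHyyGf/VQrj0A9ThU8qIEGG0fzPoxcsFIRF3aAmL808oduBK2+4Yg5/6uUZJSgLUW0h1y8ALoDGFEpKuvG6SfrNs+/N5aCvKTSlKwgYgBU710p3ZprVvv/uaTP/bTfN3DptbOC53WpUt3UXWywjEiQz3MN9N3a4DxFo1dn2NUjUHsfzltpznfKoQ6xmeVA+zgMTkQGqoEF4bcHb1vXsVNJxQRFE3RBvo/W90EbHzlHHv7PfemDGJD3rc4THnX7PF4fqXIES56dGQ429m/Wgu8NlJ3Bisza140r07JjsiLrmbOK9xXAUbhEYbyRDUMaGuuR3nFc8UMC4r9/onZLtPQ7I02Lf4nHII76Moh+t0Gl7U/Fcm9doipMvQE0XHVEYHQ4xQWEMoelHTGcb2FPO6jjafdy/LNGDrVQks+SNVdqxcaU1Xx4/KIKniS1tyjxO61T/dWL3is5ymtt1iGEes28soi9BCykKHCgLF+7XTstnbELBN1F8qVS73YA1uCYis3pnuvyyQ5WmcBaQulEkTBkmJq1ejD82j5AZyogdqc9qxA4S0KxKUrxcdUSzxT7UBPrrWdj3nA/sKaJIXSAVUDMXy2Q3hNp/oOzDrOO4dD2RFwMwuejxwyDzyQeJIvVRHdCyldkuxzeL17Dn8u3ZSafHOEPVn5bobILwUxkJES0GYQQkqFzMjm/Yu+nPzvLaYOPG1GV7dSR4FlVyqM48Dw5B3T6e76yEXieUYMqRUs+PaMGW887ax3HNTxuocuqgeyZBdCCTx0OBK0qLWLiVaPLj4OrQ18GUgVYzyplFSyqYdkzPfkghJgopOslopO6nkBGhx8J2Z+6KnjU/irMT5GiAN9vXnC9pszPPqnPdwzfxVNvgIvxOHUQS3t8O1r1jtlplapIuHYsuMA5dokf/zb/3i970JX33Y6LhluS5/w9pUVcZ6vigHdWZpiqQ4CZaMglGbkYcS1khmt9qptLnFRrlp+GVuM1YgBlX76FuQmQtCn1VGVZMOMS93tiRYBQ4XWki2n8/Hipu+H+LufqdY2ApWiE8ek8lSG0gXUfVbbnVqOyxL6V0LySk7ee3gxKYwwA95vJjjcLbI1qOCGkXGSoJiIQAPXQWwWg1ZnkmlyXn1fbY8Dlfym5HIY0/AKLCunnt"/>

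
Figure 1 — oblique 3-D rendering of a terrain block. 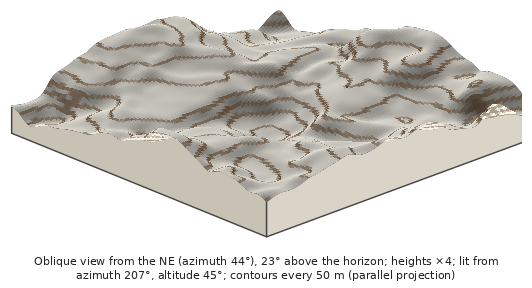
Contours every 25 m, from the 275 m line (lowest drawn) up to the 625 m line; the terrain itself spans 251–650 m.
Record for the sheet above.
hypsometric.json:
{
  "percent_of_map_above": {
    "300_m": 97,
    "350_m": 92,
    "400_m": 83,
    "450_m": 65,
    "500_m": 33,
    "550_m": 14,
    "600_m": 6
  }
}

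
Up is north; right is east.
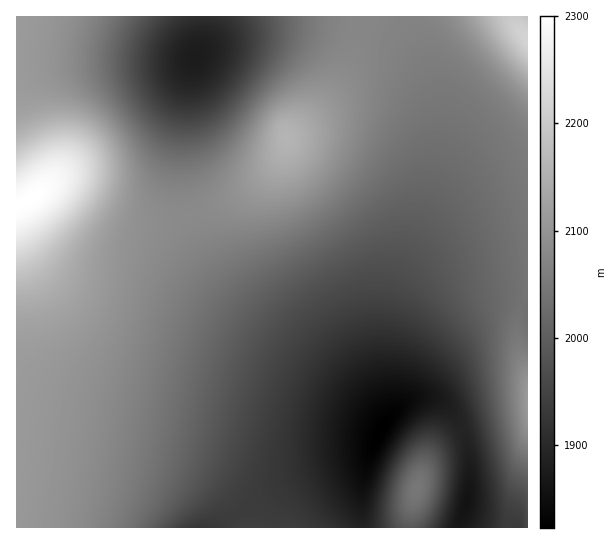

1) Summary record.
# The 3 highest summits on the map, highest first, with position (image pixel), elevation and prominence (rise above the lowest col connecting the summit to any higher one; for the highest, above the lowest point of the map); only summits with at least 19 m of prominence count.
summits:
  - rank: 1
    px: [31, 198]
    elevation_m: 2300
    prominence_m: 477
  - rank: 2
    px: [286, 137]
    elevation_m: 2161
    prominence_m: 80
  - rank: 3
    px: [417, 489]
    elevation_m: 2047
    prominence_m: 157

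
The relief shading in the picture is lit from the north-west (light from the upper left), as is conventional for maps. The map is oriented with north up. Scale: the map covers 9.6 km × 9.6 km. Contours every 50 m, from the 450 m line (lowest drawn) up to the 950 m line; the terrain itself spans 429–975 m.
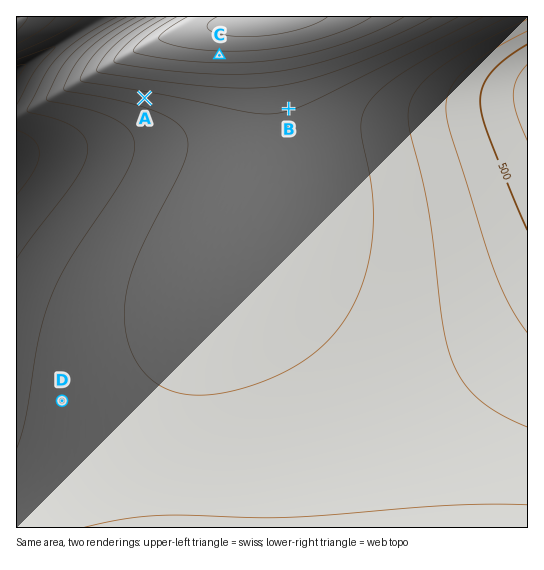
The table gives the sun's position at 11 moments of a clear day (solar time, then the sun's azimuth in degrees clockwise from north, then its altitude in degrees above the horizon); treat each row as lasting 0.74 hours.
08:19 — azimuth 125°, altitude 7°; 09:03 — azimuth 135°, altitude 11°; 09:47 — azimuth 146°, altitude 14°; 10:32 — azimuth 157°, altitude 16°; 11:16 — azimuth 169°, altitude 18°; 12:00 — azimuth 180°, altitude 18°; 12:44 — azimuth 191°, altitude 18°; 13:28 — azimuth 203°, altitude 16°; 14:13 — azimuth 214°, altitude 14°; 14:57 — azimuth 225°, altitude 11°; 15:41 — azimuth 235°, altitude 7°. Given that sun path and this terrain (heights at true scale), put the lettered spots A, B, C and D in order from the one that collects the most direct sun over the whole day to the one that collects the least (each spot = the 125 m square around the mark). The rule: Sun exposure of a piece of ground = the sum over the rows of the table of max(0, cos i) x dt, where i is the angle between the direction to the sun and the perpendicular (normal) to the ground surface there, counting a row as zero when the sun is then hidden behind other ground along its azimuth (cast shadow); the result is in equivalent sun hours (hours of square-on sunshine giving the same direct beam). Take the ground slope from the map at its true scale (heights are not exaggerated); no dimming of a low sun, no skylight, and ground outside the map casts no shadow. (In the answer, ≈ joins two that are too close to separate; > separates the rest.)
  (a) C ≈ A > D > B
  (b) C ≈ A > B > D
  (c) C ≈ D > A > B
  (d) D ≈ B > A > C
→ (b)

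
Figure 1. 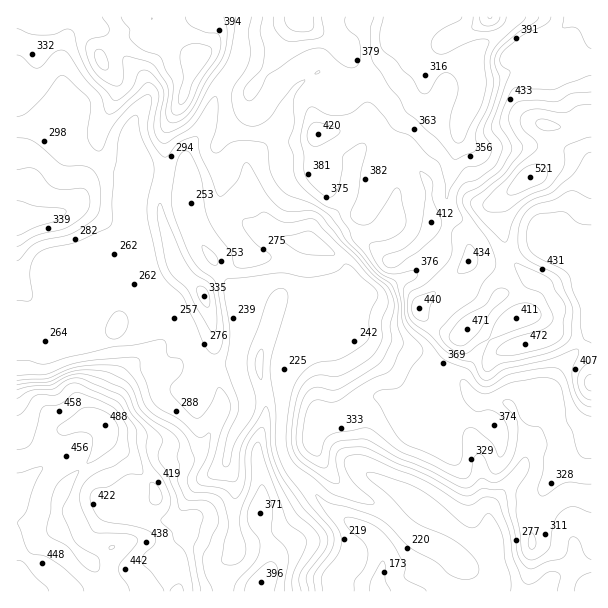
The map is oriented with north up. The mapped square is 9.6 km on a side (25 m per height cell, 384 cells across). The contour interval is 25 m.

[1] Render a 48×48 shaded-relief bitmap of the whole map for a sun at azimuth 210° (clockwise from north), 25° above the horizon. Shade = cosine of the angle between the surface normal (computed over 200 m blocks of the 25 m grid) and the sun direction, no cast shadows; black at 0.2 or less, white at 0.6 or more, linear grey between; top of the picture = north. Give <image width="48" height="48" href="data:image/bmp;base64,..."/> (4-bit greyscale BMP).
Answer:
<image width="48" height="48" href="data:image/bmp;base64,Qk32BAAAAAAAAHYAAAAoAAAAMAAAADAAAAABAAQAAAAAAIAEAAATCwAAEwsAABAAAAAAAAAAAAAAABEREQAiIiIAMzMzAERERABVVVUAZmZmAHd3dwCIiIgAmZmZAKqqqgC7u7sAzMzMAN3d3QDu7u4A////AIiImrl2d3dUaId3ZVaIiKqqqrupqrqpiIiJq6h3d3dUZ3d2ZniIiJqqq7qIq8uqmIiauoiIeIdVd3h2Z4mYiJqru5d4rdy6mZmrp3iIiHZniIqXZ4h3d5vLqHeJvdqYmpqqhmZWZmZ4iJuXZmRFaL24dniZvbh4mpmYdlRFVnd3d5uXZTE2nNuGeJmZzaiIqpmYdVZ3iYZWVpqGUxJ73bhnibuq3JiJqpmZdniZmXQzNXh1MjjNyXaJrN28y5mZqpmYh5qZlzNDJHlzE43aZWir3/29ypmZqpmIeaqqlDVlRZpyKN6lV6zf/+u8yYmZqomIiaqpY1d3d6thbfxmm9///riruZmZqoiZmZqXVXdmeKlTr9l63v/+25ermJmZqomqqpmFVmVGeJdVvais3u3LqHirl5qaqomZmphjMiJGeIZWq6mrzMuph3mqdpqqqomHiIUgACNXeIdnmpiJqqqYeIiGR5mavHhmdkIQE0V4h2iHmoZniZmIiId2aZma30MUYxERNXeJhmqWiXVWeIeIiIi7qqmr7xACEAEiRoiIhXuWiGVWZmeIiIvtvLu93EMyAAI0Z4iIhoqGiGVmZmiImc7czd3cqHd2QzNFZ4d5mJl3iHd3d4mJrf66zd3bl4h3d3d2Z3eLp4iIiIiIiJms7+ypiaq6l4iIiJmId3eblnmIiIiIiavf7KmYZWeIdpmIiZiId3i8hXmIiIiImqv/qHeIh2eHZamIiZiHeIrMZImYiJiImZzriHZ4maunVZiIiYh3iKzZNYmYeJmZmc/HeId4mbuURoeIiIiIib20J6qYiaqZrf+meJmYealjaHeIiIiIittSSbu6qqma3/6oiImYinQkeIiZmZiYm8c0i7qZiIic/+qqmJmJqDJGiKq7qpmYm6VHq5d2d3nP/IeJmZiKpkZ4iKvMuqmYm5RpuoZnmaz/2Xd4mZicpmiJmZq7uqmIq3R6uXiay879uYiJmIncl4mZq3iImYd4qmWLqZmszO/rqZmZhp3bqZqqq3d2d3Z4mXeaqZm8zP+5mYiZh6uZqrzLqndmZmZ4mHebqZm7vNuZmZiah4dWisy6qXZmZmd4mYiruYm7rLmImZmqdnZVaJmJmGZnd3iImpi8uYqqq6iImZqnVmZmd2Z4iHZ3iJh4rLq7qZqqq7mZmZh1VWaJmYeImXeIiZiJvcvKmau6q7qZmYdlVWeszLqpqoiImZmZvMy5mrupmpd4mXZVZnmrzMuYmZiIiZqqu82pmrqZmnVWd3Zmd4iJupdVeJmImau7u8yYmqqZmXZnd3ZmeIiZmFRFZpmYm926vNqImamZmHd4h2ZniIial1RWVZmZrf6oruqJmYiJmYial2ZniHibuGZ3ZqmZvut4ztqZmYiZmZm7l2Z3iHisyYiIiKqazbd63bqIh4mZqqu6hlZ4mZmrqZmZmaqru3abuph2Voqqu8unZmZ5maq6d4mZmqqqqXiqiIdlVoqrzLl3ZneIiInMhmeJqqmZqpmpiIdlVomrzJZnd3eIdnnulEWKqQ=="/>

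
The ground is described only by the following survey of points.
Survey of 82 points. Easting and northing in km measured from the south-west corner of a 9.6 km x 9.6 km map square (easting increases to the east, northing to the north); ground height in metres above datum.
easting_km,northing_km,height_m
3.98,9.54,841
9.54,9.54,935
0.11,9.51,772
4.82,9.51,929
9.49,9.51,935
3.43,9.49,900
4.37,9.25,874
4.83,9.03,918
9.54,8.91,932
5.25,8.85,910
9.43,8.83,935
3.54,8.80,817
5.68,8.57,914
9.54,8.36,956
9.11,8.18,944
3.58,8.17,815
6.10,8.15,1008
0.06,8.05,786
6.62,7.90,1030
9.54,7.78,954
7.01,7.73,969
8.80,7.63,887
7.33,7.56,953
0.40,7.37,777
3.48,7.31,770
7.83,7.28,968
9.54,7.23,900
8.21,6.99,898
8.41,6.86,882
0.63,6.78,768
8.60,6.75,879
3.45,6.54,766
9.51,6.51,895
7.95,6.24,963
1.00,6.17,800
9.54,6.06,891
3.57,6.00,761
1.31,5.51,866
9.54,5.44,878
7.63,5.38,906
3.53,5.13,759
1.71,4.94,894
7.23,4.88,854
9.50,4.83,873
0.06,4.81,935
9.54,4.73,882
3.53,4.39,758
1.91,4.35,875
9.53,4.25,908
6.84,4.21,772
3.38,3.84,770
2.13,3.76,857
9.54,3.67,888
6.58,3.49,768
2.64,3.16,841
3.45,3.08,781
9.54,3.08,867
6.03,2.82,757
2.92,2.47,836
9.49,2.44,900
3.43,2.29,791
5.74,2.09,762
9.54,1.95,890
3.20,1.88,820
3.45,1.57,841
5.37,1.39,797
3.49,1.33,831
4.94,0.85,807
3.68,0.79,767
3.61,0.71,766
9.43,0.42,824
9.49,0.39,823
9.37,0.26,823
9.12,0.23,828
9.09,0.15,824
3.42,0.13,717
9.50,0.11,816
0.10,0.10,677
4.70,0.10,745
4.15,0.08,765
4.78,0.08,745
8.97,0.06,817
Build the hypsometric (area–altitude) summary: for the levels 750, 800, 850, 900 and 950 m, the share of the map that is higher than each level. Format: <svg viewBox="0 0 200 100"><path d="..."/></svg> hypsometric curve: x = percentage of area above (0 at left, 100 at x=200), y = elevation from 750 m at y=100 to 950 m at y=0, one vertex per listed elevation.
<svg viewBox="0 0 200 100"><path d="M190 100l-76-25-37-25-41-25-20-25"/></svg>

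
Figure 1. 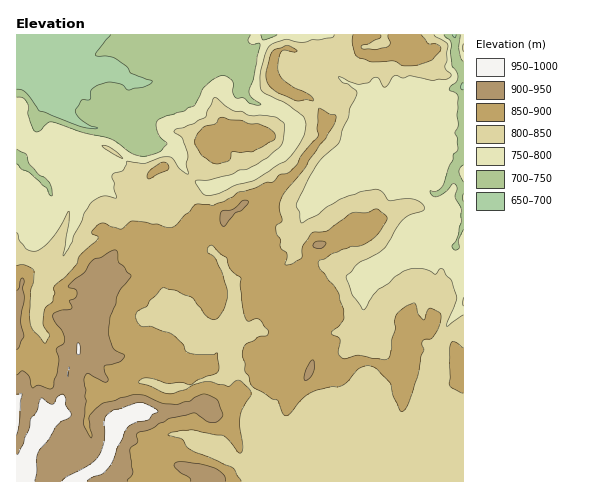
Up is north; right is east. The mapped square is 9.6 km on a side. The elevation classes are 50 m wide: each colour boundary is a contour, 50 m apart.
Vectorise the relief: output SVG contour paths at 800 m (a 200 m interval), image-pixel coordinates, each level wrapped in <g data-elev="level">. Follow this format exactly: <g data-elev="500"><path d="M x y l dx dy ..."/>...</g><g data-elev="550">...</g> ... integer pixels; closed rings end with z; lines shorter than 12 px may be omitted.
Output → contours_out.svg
<g data-elev="800"><path d="M463 315l-16 11 10-29-5-16-6-6-2-5-3-2-6 6-5-3-9-2-9 0-9 2-8 6-6 6-11 6-14 21-2-1-10-15-6-16 1-3 13-13 18-9 7-5 12-21 7-8 6-4 14-5 0-4-4-4-10-3-21 1-6-7-6-4-15 2-22 8-14 8-8 8-17 8-1-11-4-6 11-24 9-17 7-8 16-15 3-12 6-13 2-9 7-13-1-4-8-7-6-2-3-5 19 7 10-1 6-5 3-1 7 10 4-2 4-7 4-3 7 3 8-2 21 4 15-1 4-4-6-8 2-7 1-15-2-3-12-7"/><path d="M121 158l2 0-12-10-9-3 3 4z"/><path d="M334 35l-2 3-20 2-7 2-21-2-13 5-5 8-6 22 2 16 28 15 13 10 3 7-1 11-5 9-8 12-7 7-32 19-18 4-18 9-9 2-5-2-7-10 0-4 14 0 21-5 8-5 10-2 18-10 12-10 3-5 2-6 0-13-7-6-11-2-16-1-8-4-7 0-20-14-8 13-2 7-11 7-18 5-2 2 8 7 5 13 1 6-2 7 2 10-8-5-7-10-4-2-8 0-16 6-19-1-3 8-10 3-1 3 4 22-13-2-12 6-7 11-2 8-9 15-1 6-9 14 6-34 0-11-15 25-8 9-8 6-6 0-6-2-6-8-3-8"/></g>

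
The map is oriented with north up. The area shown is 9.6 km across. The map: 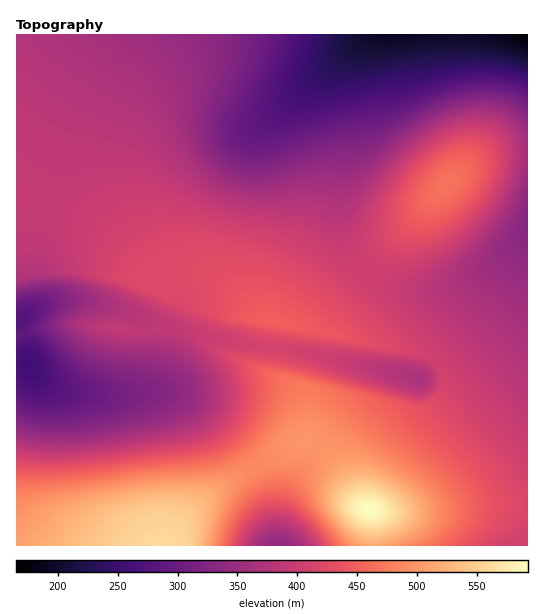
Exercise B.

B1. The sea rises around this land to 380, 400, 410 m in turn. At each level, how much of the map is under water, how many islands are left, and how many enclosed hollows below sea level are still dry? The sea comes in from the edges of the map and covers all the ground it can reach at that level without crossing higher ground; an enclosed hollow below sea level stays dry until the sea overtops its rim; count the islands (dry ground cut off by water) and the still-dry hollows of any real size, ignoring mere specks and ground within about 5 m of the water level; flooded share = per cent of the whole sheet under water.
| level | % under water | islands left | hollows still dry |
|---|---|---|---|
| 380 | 37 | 0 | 1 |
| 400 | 54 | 0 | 1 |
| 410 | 62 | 1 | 0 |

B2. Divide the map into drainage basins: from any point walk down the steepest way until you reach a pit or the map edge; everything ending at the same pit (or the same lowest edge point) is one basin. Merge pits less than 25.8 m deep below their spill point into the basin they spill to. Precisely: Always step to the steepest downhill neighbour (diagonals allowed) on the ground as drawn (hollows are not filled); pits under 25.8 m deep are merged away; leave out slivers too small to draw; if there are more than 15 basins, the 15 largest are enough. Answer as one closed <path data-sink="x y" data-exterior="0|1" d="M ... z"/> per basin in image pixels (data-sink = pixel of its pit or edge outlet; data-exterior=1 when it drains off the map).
<path data-sink="527 35" data-exterior="1" d="M527 34l-510 0-1 165 39 7 31 13 25 18 43 40 21-6 18 0 14 4 15 7 11 8 10 10 11 18 64 13 71-86 73-75 19-11 12-4 35-3z"/><path data-sink="30 365" data-exterior="0" d="M18 199l-2 1 0 345 154 1 17-29 27-24 60-39 31-15 0-23-5-19-9-12-13-7-6-6 7-48-25-6-11-18-10-10-22-13-18-6-18 0-21 6-43-40-25-18-31-13z"/><path data-sink="527 225" data-exterior="1" d="M527 153l-34 2-12 4-19 11-73 75-70 86 106 23 15 13 3 6 1 11-5 15-34 32-24 33-9 24-2 22 59 1 40-5 59 1z"/><path data-sink="418 379" data-exterior="0" d="M283 323l-4 0-2 6-5 43 6 6 13 7 8 10 6 21 0 23 16 8 14 14 22 40 12 8 4-25 14-29 18-24 34-32 5-15-3-15-11-12-9-4z"/><path data-sink="279 545" data-exterior="1" d="M306 439l-32 15-60 39-27 24-16 28 200 1 0-35-14-10-22-40-14-14z"/>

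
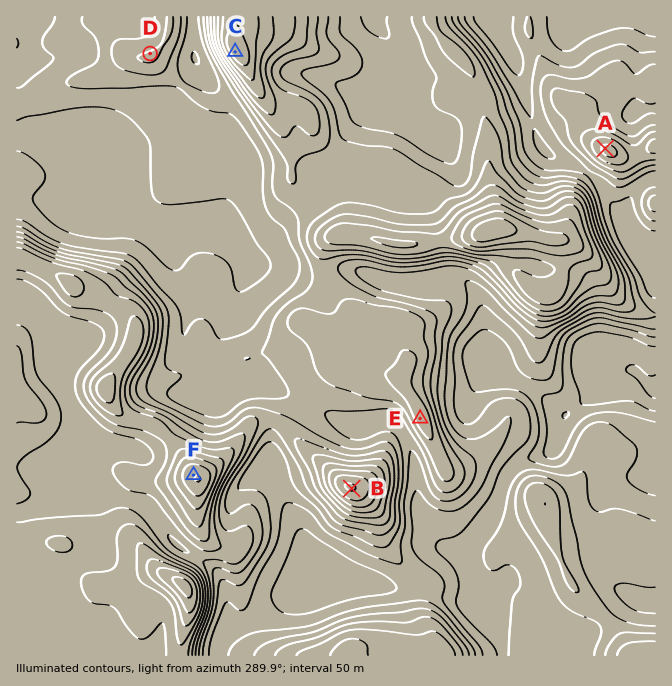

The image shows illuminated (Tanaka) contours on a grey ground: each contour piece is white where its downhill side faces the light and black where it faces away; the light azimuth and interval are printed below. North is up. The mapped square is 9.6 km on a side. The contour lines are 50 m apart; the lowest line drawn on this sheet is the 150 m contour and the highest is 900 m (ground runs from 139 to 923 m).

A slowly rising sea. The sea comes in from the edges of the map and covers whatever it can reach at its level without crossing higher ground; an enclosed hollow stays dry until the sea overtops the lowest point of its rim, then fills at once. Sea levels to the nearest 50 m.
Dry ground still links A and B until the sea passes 350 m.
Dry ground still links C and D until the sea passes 450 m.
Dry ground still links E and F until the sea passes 500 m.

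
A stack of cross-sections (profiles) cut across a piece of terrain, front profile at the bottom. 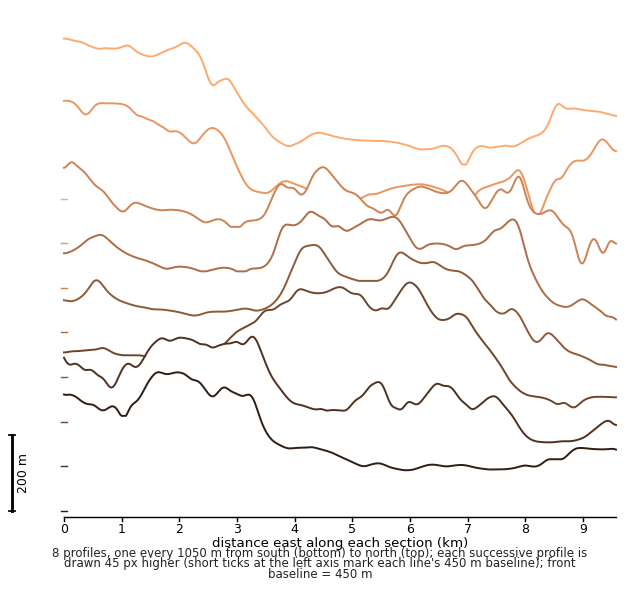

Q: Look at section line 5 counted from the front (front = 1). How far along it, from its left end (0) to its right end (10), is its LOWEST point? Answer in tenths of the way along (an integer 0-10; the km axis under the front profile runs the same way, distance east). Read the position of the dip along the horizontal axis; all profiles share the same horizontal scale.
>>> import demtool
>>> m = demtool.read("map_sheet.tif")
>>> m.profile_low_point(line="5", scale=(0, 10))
10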